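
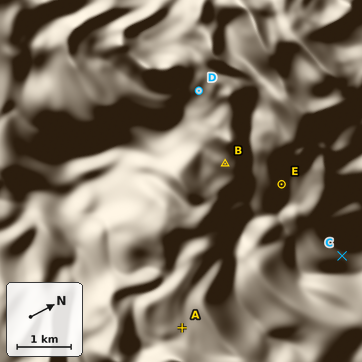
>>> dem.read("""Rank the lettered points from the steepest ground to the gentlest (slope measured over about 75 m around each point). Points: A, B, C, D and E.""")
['D', 'C', 'E', 'B', 'A']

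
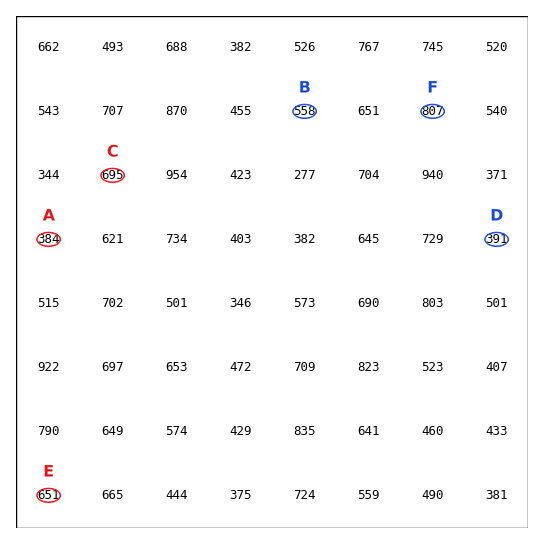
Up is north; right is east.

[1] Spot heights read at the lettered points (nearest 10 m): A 380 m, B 560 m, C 690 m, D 390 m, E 650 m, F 810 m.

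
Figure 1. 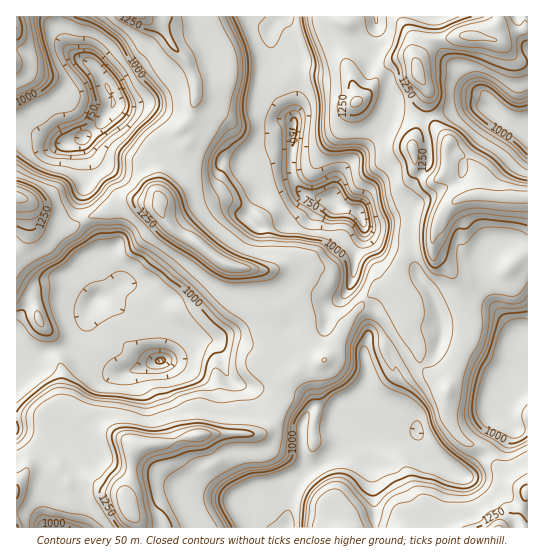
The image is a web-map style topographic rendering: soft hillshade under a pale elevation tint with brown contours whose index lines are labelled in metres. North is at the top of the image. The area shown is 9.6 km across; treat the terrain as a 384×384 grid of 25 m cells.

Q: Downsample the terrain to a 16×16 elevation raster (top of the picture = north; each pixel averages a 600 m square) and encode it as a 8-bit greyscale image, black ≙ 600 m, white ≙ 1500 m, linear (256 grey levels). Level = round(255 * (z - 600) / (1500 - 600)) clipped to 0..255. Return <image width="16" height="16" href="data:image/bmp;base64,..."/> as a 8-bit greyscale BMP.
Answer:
<image width="16" height="16" href="data:image/bmp;base64,Qk02BQAAAAAAADYEAAAoAAAAEAAAABAAAAABAAgAAAAAAAABAAATCwAAEwsAAAABAAAAAAAAAAAAAAEBAQACAgIAAwMDAAQEBAAFBQUABgYGAAcHBwAICAgACQkJAAoKCgALCwsADAwMAA0NDQAODg4ADw8PABAQEAAREREAEhISABMTEwAUFBQAFRUVABYWFgAXFxcAGBgYABkZGQAaGhoAGxsbABwcHAAdHR0AHh4eAB8fHwAgICAAISEhACIiIgAjIyMAJCQkACUlJQAmJiYAJycnACgoKAApKSkAKioqACsrKwAsLCwALS0tAC4uLgAvLy8AMDAwADExMQAyMjIAMzMzADQ0NAA1NTUANjY2ADc3NwA4ODgAOTk5ADo6OgA7OzsAPDw8AD09PQA+Pj4APz8/AEBAQABBQUEAQkJCAENDQwBEREQARUVFAEZGRgBHR0cASEhIAElJSQBKSkoAS0tLAExMTABNTU0ATk5OAE9PTwBQUFAAUVFRAFJSUgBTU1MAVFRUAFVVVQBWVlYAV1dXAFhYWABZWVkAWlpaAFtbWwBcXFwAXV1dAF5eXgBfX18AYGBgAGFhYQBiYmIAY2NjAGRkZABlZWUAZmZmAGdnZwBoaGgAaWlpAGpqagBra2sAbGxsAG1tbQBubm4Ab29vAHBwcABxcXEAcnJyAHNzcwB0dHQAdXV1AHZ2dgB3d3cAeHh4AHl5eQB6enoAe3t7AHx8fAB9fX0Afn5+AH9/fwCAgIAAgYGBAIKCggCDg4MAhISEAIWFhQCGhoYAh4eHAIiIiACJiYkAioqKAIuLiwCMjIwAjY2NAI6OjgCPj48AkJCQAJGRkQCSkpIAk5OTAJSUlACVlZUAlpaWAJeXlwCYmJgAmZmZAJqamgCbm5sAnJycAJ2dnQCenp4An5+fAKCgoAChoaEAoqKiAKOjowCkpKQApaWlAKampgCnp6cAqKioAKmpqQCqqqoAq6urAKysrACtra0Arq6uAK+vrwCwsLAAsbGxALKysgCzs7MAtLS0ALW1tQC2trYAt7e3ALi4uAC5ubkAurq6ALu7uwC8vLwAvb29AL6+vgC/v78AwMDAAMHBwQDCwsIAw8PDAMTExADFxcUAxsbGAMfHxwDIyMgAycnJAMrKygDLy8sAzMzMAM3NzQDOzs4Az8/PANDQ0ADR0dEA0tLSANPT0wDU1NQA1dXVANbW1gDX19cA2NjYANnZ2QDa2toA29vbANzc3ADd3d0A3t7eAN/f3wDg4OAA4eHhAOLi4gDj4+MA5OTkAOXl5QDm5uYA5+fnAOjo6ADp6ekA6urqAOvr6wDs7OwA7e3tAO7u7gDv7+8A8PDwAPHx8QDy8vIA8/PzAPT09AD19fUA9vb2APf39wD4+PgA+fn5APr6+gD7+/sA/Pz8AP39/QD+/v4A////AJySpd27oXVWWZiakJ+ep7enoa3WsKKHaFtydWl5a4SnnKCi0s3Cr6WAXlhYV3WRhI+fn6CeraejjWJXV16Za1tjfWNXXXWKmZ6PaGWHoW1WWlxWUUNZeZyfooR9mpuHWHJcU1VXYoWenpqWlJyYlmp8WVJVX4WnqKCZg52boaCcnXhZZJC8ya2fkWWGp7eipLyejZXMwZVxXkkzaKzOt7jCiHen0qSCXUQnOYGv1+DbaEVNiKGfcVdBWmievNPInFU7JVOVo5NePHakore7i2J1WCk2gKedXlF6uafEqW6FnFApaKCrn2RXg6mr27SvvJVXZ5+3pZVZV5ain8DG3M8="/>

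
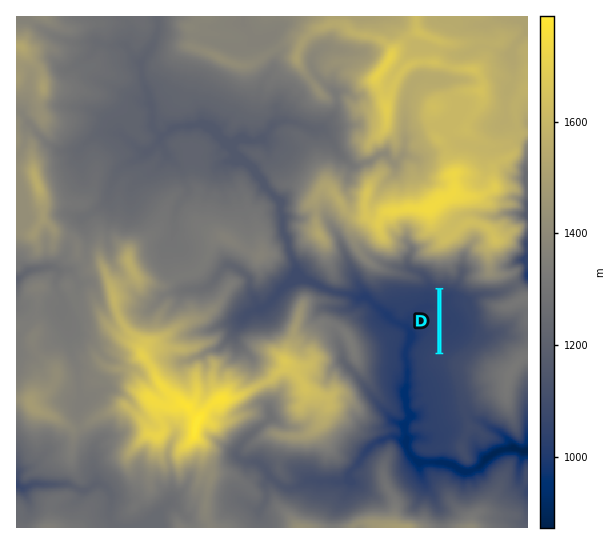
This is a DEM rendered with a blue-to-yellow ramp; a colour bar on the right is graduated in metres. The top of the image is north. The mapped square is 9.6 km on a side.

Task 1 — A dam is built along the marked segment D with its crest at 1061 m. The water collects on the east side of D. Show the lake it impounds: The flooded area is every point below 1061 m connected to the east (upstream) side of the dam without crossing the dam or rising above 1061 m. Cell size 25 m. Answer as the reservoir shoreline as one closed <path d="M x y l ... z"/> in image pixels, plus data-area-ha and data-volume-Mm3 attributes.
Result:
<path d="M442 289l-1 62 2 1 15-8 9-9 1-2 0-10-7-14-5-7 0-7-3-3-11-3z" data-area-ha="41" data-volume-Mm3="4.38"/>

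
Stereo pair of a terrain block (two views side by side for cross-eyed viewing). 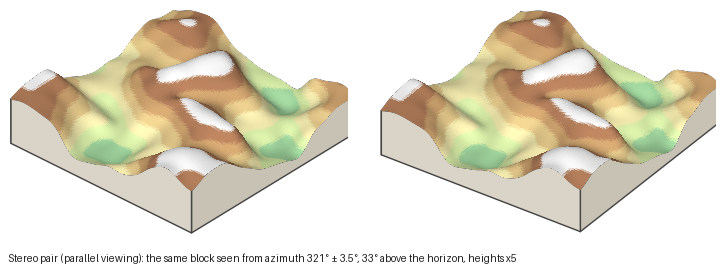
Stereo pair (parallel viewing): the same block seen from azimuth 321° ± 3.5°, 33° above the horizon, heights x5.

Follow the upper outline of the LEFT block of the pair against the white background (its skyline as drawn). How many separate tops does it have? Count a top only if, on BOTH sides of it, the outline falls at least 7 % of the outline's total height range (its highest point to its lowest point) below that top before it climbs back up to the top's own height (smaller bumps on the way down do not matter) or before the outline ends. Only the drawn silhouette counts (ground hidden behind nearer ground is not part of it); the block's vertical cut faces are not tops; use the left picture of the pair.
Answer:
3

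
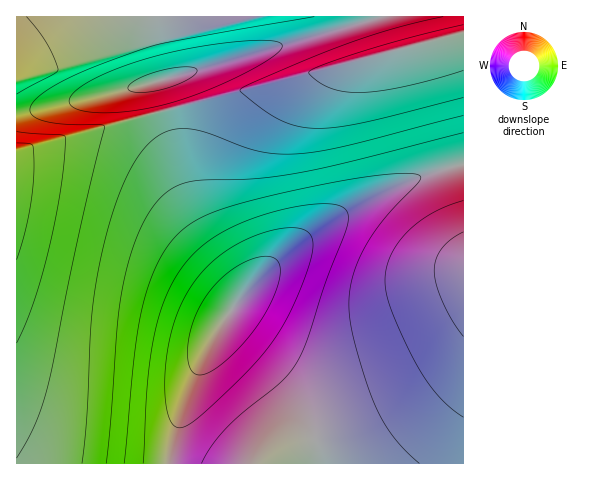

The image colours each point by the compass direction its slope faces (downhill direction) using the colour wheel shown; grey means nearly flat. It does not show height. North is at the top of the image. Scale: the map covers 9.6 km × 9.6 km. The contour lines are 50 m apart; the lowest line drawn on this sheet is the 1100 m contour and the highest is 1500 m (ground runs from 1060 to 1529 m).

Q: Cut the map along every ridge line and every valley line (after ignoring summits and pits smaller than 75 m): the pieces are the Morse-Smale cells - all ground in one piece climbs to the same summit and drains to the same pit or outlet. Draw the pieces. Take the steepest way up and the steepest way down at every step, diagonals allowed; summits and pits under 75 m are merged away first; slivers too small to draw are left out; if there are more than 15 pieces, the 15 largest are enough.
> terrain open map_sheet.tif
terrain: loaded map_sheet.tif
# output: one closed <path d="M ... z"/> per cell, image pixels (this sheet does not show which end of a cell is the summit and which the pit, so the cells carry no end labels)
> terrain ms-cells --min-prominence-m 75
<path d="M160 80l-68 18-76 15 0 350 306 1-10-34-15-30-23-26-42-38-7-10 2-11 15-21 0-9-7-14-30-42-12-22-11-36-12-59z"/><path d="M463 16l-87 0-6 5-209 60 9 31 12 59 9 30 14 28 34 48 3 8 0 12 39-41 54-38 57-30 72-24z"/><path d="M463 164l-23 6-48 18-66 36-54 40-28 30-19 26 0 6 7 10 42 38 23 26 15 30 11 34 141-1z"/><path d="M157 16l-140 0-1 96 25-3 125-30 2-3-8-31z"/><path d="M375 16l-217 0-1 11 10 48 4 3 199-57 4-2z"/>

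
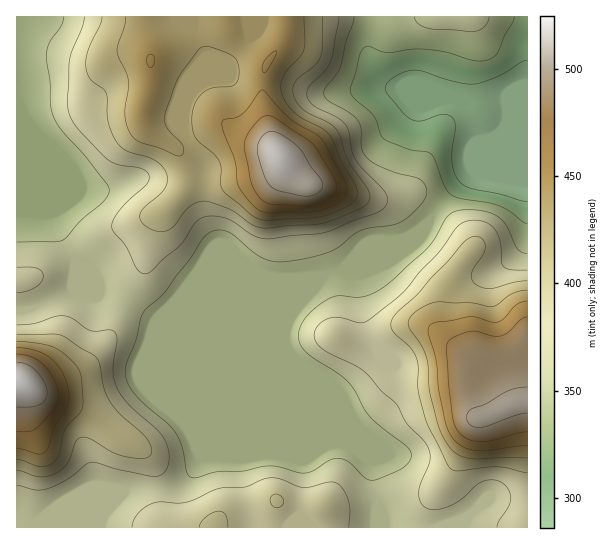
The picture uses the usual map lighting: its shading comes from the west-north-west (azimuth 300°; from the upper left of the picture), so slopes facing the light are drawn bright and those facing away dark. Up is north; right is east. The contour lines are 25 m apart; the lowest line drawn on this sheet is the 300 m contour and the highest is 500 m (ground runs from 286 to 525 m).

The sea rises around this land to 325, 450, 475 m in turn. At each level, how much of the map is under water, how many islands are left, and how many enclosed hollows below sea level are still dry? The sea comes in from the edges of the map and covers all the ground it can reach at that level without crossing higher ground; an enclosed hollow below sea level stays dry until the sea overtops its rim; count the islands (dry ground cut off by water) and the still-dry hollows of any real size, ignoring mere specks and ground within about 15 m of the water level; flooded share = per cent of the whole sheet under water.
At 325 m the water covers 8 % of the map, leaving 0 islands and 0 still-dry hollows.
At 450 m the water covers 90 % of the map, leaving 1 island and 0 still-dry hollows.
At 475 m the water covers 94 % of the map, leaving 1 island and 0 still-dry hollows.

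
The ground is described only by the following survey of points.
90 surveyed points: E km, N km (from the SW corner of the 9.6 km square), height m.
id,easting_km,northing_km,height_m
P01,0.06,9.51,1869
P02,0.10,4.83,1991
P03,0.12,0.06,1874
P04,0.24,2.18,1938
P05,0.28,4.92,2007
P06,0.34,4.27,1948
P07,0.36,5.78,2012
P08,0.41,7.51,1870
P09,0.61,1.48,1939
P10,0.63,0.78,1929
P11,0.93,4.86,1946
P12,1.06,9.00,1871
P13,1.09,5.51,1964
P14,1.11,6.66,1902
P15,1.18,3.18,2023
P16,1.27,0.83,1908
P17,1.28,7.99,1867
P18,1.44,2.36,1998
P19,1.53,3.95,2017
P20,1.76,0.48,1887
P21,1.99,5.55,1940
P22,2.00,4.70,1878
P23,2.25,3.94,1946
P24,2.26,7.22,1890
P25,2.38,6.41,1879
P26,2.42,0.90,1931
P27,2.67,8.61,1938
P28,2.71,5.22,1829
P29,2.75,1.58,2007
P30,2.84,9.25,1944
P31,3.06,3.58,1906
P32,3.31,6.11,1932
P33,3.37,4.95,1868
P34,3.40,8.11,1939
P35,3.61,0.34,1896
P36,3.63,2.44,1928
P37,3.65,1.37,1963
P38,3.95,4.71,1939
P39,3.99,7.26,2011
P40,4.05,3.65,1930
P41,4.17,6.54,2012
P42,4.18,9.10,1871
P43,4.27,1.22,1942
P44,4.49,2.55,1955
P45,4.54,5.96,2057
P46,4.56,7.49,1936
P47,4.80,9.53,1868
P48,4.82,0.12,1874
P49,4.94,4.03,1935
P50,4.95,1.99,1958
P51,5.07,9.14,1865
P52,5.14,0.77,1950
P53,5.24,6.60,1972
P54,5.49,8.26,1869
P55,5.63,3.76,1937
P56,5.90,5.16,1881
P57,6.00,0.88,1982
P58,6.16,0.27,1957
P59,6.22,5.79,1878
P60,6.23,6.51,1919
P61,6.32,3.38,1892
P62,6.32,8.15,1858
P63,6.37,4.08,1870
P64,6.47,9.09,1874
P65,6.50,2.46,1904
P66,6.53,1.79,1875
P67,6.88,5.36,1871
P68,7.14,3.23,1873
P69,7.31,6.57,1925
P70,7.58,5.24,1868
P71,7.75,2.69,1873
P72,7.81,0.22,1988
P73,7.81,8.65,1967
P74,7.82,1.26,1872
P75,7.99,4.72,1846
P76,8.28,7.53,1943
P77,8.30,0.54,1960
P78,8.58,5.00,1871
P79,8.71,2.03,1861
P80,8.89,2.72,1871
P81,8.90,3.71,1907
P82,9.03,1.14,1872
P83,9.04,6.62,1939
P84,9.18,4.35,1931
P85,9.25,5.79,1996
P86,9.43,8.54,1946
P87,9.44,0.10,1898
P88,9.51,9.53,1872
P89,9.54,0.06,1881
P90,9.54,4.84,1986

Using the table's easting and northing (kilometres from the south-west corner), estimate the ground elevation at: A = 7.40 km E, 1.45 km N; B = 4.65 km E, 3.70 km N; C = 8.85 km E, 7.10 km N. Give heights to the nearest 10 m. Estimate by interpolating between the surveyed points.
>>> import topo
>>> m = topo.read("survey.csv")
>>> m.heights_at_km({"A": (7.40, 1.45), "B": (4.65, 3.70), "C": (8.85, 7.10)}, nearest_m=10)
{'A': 1870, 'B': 1940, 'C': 1940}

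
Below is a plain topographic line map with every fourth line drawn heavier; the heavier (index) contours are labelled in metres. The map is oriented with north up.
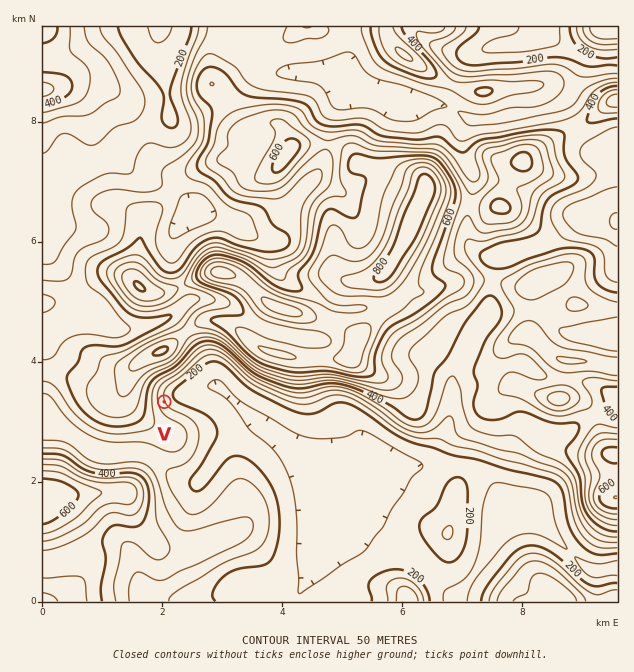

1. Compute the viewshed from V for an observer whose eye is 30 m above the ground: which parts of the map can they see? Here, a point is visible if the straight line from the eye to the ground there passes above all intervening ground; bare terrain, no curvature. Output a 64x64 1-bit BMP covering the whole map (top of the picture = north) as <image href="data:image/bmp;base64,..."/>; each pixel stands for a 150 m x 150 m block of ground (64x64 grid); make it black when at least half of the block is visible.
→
<image width="64" height="64" href="data:image/bmp;base64,Qk0+AgAAAAAAAD4AAAAoAAAAQAAAAEAAAAABAAEAAAAAAAACAAATCwAAEwsAAAIAAAAAAAAA////AAAAAAAAAAAAB4H/wAAAAAAHgH/AAAAAAA+AP4AAAAAAD/gPAAAAAAAf+AcAAAAAAB/4AwAAAAAAP/gADAAAAAB/+AAeAAAAAP/8AD4AAAAB//wAPgAAAAH//AA+AAAAA//8AH8AAAAH//wA/wAAAA///gf/AAABP//+P/4AAAH//////gAAA//////+AAAD////5/4AAAf//8AABgADH///wAAAAAf//A+AAAAAH//4D4AAAAAf//geAACAAB//+BwAAAAAH//4OAAAAAAf//jgAAAAAA//8EAAAAAAA/+AAAAAAAAA/wAAAAAAAAD8AAAAAAAAAHgAAAAAAAAAAAAAAAAAAAAAAAAAAAAAAAAAAAAAAAAAAAAAAAAAAAAAAAAAAAAAABAAAAAAAAAAAAAAAAAAAAAAAAAAAAAAAAAAAAAAAAAAAAAAAAAAAAAAAAAAAAAAAAAAAAAAAAAAAAAAAAAAAAAAAAAAAAAAAAAAAAAAAAAAAAAAAAAAAAAAAAAAAAAAAAAAAAAAAAAAAAAAAAAAAAAAAAAAAAAAAAAAAAAAAAAAAAAAAAAAAAAAAAAAAAAAAAAAAAAAAAAAAAAAAAAAAAAAAAAAAAAAAAAAAAAAAAAAAAAAAAAAAAAAAAAAAAAAAAAAAAAAAAAAAAAAAAAAAAAAAAAAAAAAAAAAAAAAAA=="/>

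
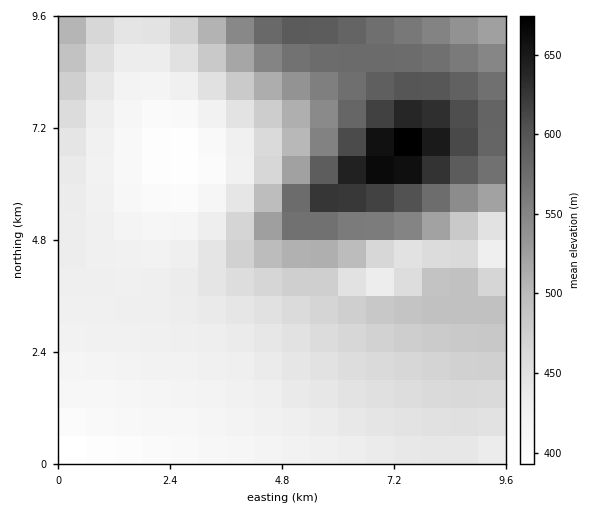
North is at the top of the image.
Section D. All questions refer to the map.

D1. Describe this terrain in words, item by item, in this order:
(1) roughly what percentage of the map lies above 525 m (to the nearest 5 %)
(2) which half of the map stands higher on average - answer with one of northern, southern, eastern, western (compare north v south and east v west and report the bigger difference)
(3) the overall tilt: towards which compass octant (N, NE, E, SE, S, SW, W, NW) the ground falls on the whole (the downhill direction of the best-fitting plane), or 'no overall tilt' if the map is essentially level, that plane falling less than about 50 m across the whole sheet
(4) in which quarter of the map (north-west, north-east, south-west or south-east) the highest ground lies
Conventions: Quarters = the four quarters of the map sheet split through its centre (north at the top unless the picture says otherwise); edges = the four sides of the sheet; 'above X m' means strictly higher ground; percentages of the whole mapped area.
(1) Roughly 25 % of the ground is higher than 525 m.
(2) Taken as a whole, the eastern half is higher than the western.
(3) On the whole the ground falls towards the south-west.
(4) The highest point lies in the north-east quarter of the map.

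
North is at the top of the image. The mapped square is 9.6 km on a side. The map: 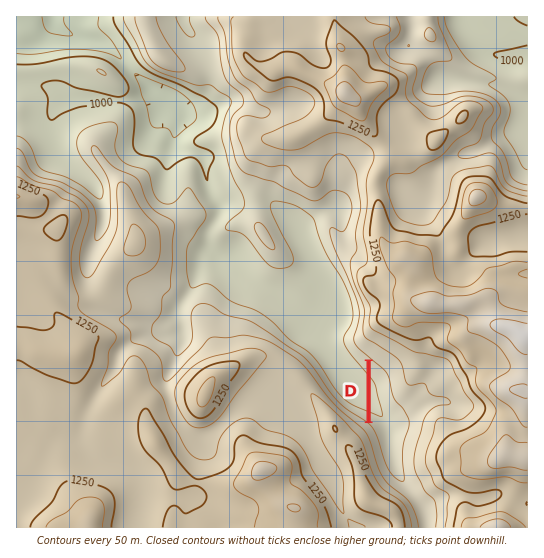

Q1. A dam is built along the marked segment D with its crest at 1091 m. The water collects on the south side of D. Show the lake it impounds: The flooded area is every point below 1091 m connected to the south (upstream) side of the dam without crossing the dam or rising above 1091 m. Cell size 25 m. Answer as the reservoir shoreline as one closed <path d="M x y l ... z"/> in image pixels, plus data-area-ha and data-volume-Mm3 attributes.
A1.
<path d="M373 363l-2 0 0 60 4 4 5 11 1 8 8 21 5 6 5 2 1-29 7-21-4-11-10-11-2-5-3-16-3-7-12-12z" data-area-ha="77" data-volume-Mm3="17.13"/>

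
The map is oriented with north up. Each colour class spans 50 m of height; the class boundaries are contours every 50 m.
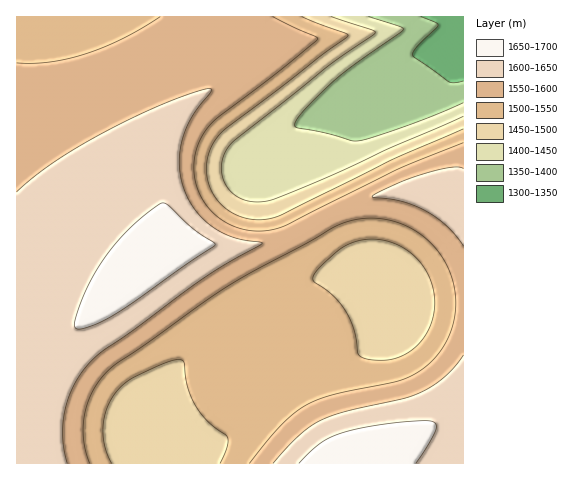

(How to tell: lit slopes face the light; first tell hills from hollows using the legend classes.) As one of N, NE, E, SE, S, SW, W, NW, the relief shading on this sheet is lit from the NW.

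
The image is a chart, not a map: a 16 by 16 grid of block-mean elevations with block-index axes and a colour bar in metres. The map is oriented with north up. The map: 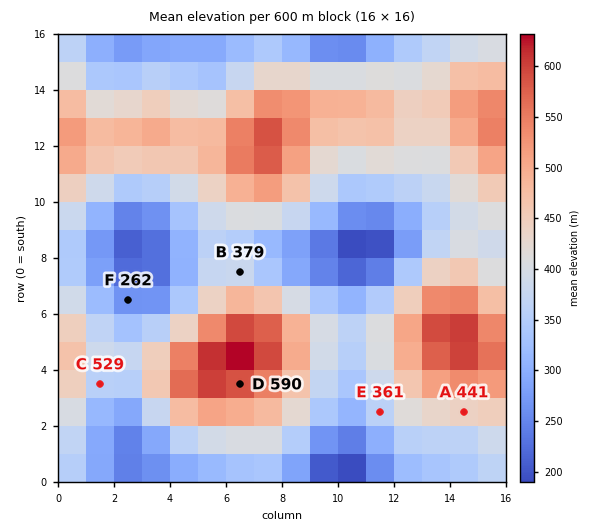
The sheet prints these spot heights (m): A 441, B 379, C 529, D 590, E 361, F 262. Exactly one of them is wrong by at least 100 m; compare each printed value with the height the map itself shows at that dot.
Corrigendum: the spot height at C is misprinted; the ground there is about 354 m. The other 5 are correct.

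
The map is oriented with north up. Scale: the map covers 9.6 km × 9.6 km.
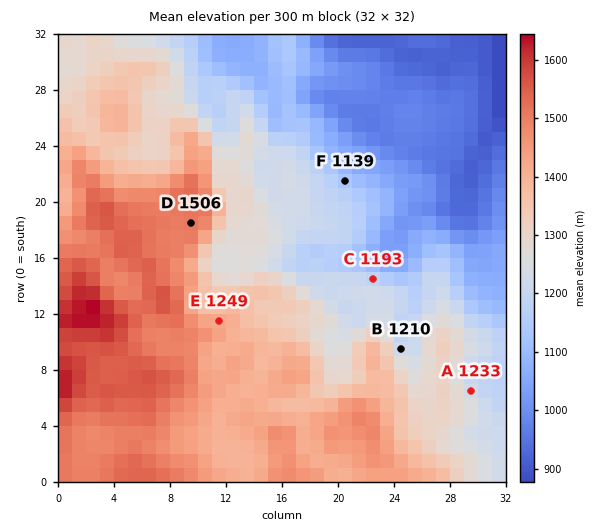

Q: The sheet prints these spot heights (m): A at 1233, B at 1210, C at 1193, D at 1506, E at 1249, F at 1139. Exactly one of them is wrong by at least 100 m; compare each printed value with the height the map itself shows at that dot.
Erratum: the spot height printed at E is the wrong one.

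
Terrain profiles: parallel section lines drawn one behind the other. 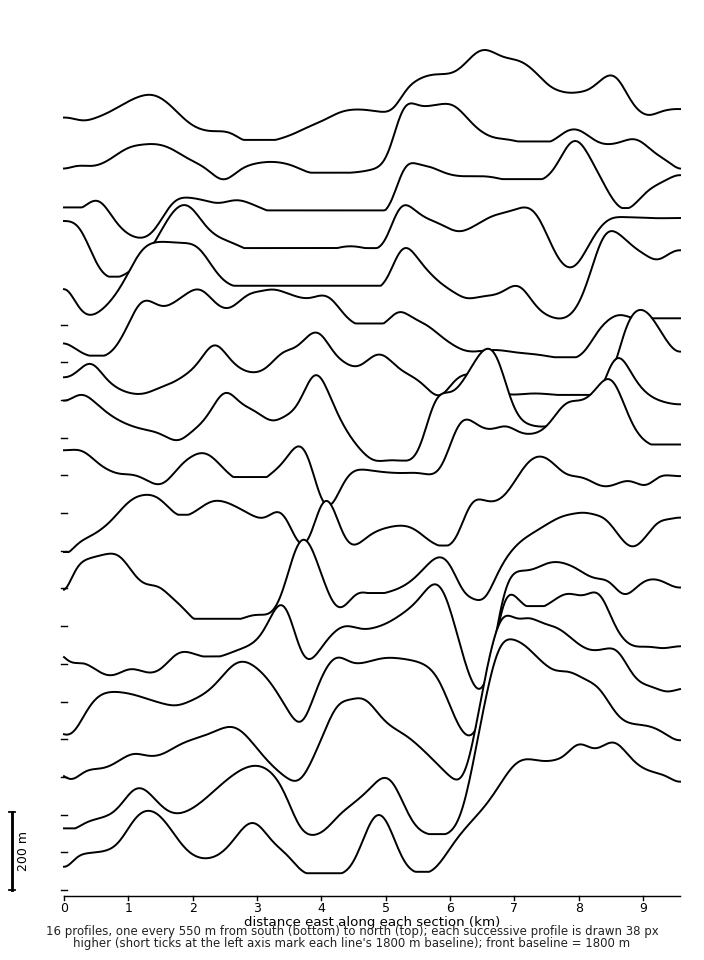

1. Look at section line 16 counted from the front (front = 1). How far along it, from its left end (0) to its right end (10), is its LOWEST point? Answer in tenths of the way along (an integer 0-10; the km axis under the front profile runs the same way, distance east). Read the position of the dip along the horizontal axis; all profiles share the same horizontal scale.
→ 3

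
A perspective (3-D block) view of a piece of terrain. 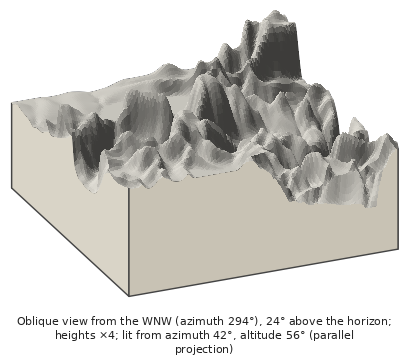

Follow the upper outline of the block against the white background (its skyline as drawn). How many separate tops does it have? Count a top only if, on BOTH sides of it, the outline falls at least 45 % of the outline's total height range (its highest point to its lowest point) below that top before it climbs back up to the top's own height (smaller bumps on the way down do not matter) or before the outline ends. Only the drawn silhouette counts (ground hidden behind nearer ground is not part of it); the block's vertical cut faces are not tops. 1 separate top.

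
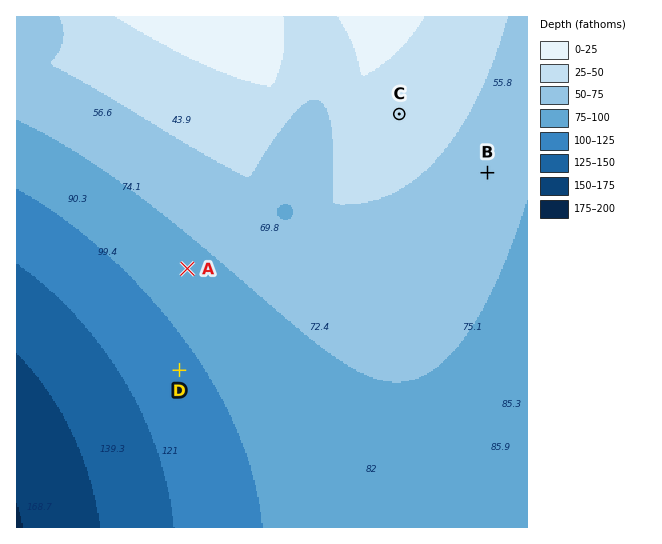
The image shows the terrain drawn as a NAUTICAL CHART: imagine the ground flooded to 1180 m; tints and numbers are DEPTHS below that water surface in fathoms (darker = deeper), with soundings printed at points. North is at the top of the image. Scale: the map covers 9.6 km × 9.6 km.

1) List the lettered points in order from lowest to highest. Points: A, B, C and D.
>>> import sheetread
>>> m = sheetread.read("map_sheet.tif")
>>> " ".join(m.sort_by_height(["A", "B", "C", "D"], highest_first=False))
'D A B C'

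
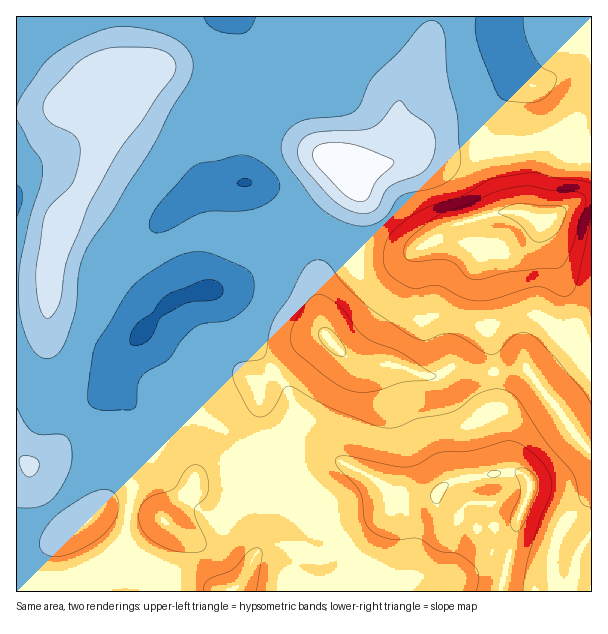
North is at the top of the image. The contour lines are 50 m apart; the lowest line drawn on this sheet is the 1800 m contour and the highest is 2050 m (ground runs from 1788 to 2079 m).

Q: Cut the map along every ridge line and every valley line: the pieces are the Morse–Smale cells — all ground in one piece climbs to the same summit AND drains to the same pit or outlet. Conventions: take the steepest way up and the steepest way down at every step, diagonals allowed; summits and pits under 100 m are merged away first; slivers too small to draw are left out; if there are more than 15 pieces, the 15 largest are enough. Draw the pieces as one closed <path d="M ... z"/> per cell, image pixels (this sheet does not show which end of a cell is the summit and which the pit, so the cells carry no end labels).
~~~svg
<path d="M236 16l-220 1 1 560 25 5 24 0 50-18 28 14 27 10 60 2 11-9 20-36 2-20-5-24-6-12-7-27-16-25-12-11-23-11-13 1-15 14-5 0-18-10-11-12-19-27 12-30 32-39 12-10 26-9-4-1-6-10-6-27-14-28 0-9 23-20 23-10-4-8-4-22 2-32 14-25 21-26 6-16-1-23z"/><path d="M515 211l-24 3-36 10-21 17-21 11-12 2-42-4-26-14-24-7-25 3-8 3-6 7-14 24-16 14-18 9-25 3-27 10-12 10-16 23 21 28 18 42 1 11 13-1 15 6 11 6 27 25 7 5 11 3 18 0 22-6 20 0 52 27 8 8 6 15 6-5 12-3 25 0 9-10 20-8 37-6 21 2 7 6 1 8-13 34-17 69 67 1 7-16 4-24 9-10 5-2 0-177-9-15-9-22-12-51-18-39-2-14-15-8z"/><path d="M591 16l-354 0 10 26 0 17-6 16-21 26-14 25-2 32 4 22 4 8-23 10-23 20 0 9 14 28 8 33 4 4 9 0 21-3 14-6 20-17 14-24 6-7 14-5 27 0 16 6 26 14 42 4 12-2 21-11 21-17 36-10 24-3 12 3 15 8 2 14 18 39 12 51 17 36z"/><path d="M231 436l-1 2 11 15 7 17 4 15 7 16 5 24-2 20-9 13-7 18-12 13-24 1-39-2-27-10-30-14-31 13-17 5-24 0-25-5-1 14 484 0 17-69 13-34-1-8-7-6-21-2-37 6-20 8-9 10-25 0-12 3-6 5-6-15-8-8-45-24-7-3-20 0-22 6-18 0-18-8z"/><path d="M141 334l-15 17-12 30 19 27 11 12 18 10 5 0 15-14 0-6-19-47z"/><path d="M591 541l-4 1-9 10-9 40 23-1z"/>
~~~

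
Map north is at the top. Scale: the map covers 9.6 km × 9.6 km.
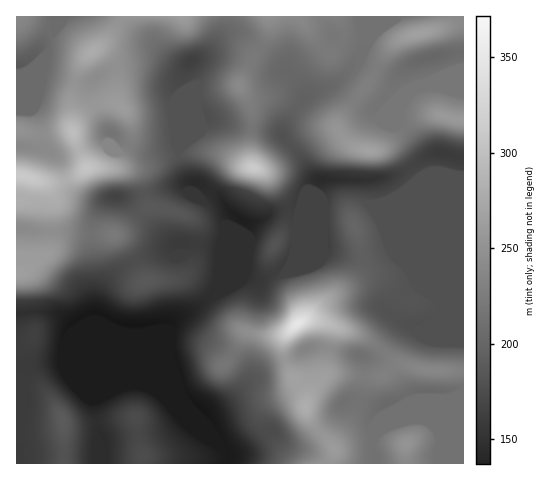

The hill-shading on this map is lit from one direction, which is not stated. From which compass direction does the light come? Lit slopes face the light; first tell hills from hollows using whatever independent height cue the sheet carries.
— N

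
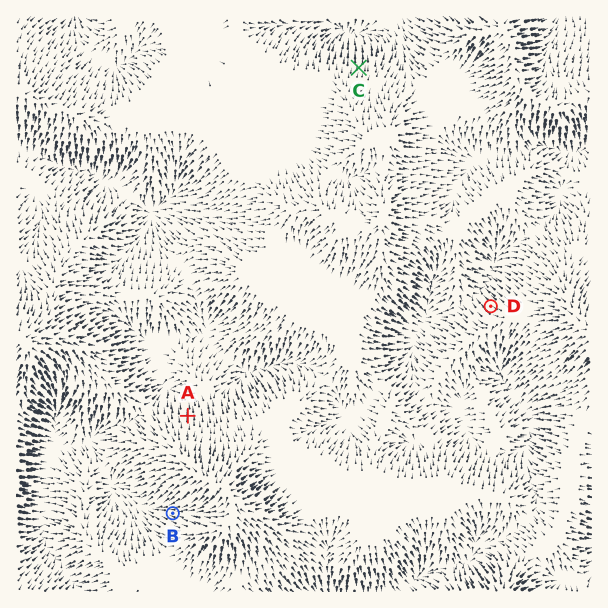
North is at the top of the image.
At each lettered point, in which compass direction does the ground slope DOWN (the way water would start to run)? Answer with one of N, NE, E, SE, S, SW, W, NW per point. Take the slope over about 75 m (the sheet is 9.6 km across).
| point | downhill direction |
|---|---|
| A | N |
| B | W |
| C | N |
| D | NW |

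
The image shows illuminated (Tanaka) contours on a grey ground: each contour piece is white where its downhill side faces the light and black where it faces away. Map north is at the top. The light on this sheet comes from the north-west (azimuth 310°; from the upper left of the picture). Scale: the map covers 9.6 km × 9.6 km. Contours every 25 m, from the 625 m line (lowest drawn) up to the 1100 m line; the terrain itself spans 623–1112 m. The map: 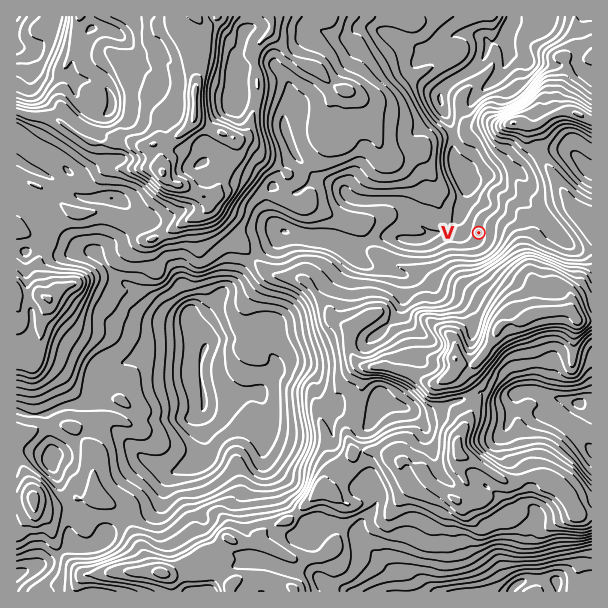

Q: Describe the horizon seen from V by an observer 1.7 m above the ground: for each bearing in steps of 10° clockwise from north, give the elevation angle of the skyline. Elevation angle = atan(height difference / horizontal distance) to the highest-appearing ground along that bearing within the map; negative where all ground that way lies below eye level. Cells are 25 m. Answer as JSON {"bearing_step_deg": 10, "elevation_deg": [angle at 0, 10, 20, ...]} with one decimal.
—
{"bearing_step_deg": 10, "elevation_deg": [0.4, 3.8, 5.3, 4.5, 4.2, 4.3, 5.3, 6.4, 7.4, 8.5, 10.0, 11.7, 14.6, 15.7, 15.7, 14.9, 14.1, 13.0, 11.8, 10.7, 9.7, 8.0, 5.9, 4.4, 3.0, 2.2, 1.8, 1.8, 3.3, 3.3, 3.0, 2.6, 2.3, 1.4, 0.1, -0.5]}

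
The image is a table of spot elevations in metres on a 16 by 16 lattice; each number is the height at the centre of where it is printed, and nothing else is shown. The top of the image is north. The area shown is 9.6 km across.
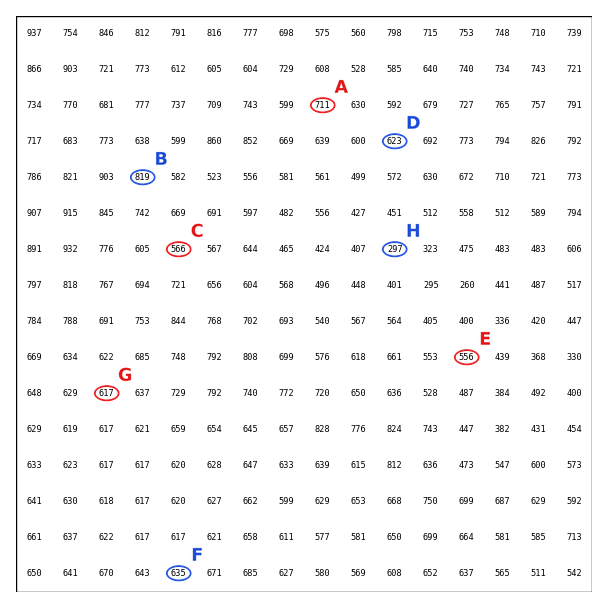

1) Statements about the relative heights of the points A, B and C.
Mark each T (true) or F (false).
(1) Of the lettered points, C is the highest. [F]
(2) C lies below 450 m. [F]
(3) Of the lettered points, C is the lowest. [T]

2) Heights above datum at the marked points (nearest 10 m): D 620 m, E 560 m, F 630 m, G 620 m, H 300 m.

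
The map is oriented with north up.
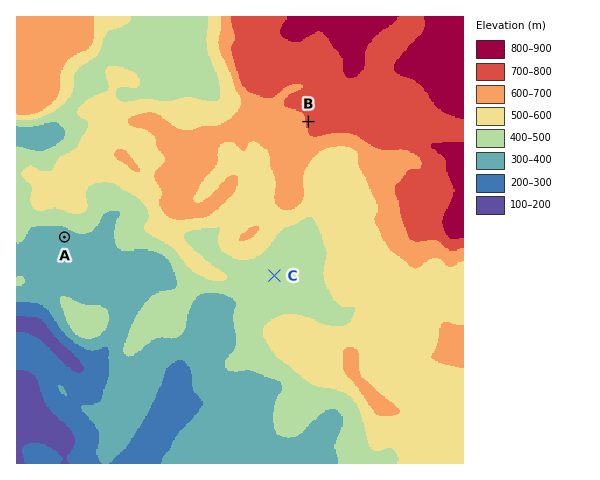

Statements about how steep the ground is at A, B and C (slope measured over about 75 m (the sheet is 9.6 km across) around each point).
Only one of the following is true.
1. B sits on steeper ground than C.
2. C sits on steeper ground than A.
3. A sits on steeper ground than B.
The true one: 1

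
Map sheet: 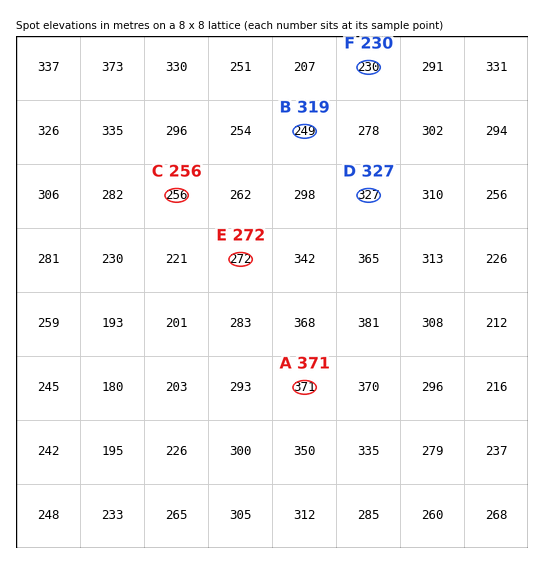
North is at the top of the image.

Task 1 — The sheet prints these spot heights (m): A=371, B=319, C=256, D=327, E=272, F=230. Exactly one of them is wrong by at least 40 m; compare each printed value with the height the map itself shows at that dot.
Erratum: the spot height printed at B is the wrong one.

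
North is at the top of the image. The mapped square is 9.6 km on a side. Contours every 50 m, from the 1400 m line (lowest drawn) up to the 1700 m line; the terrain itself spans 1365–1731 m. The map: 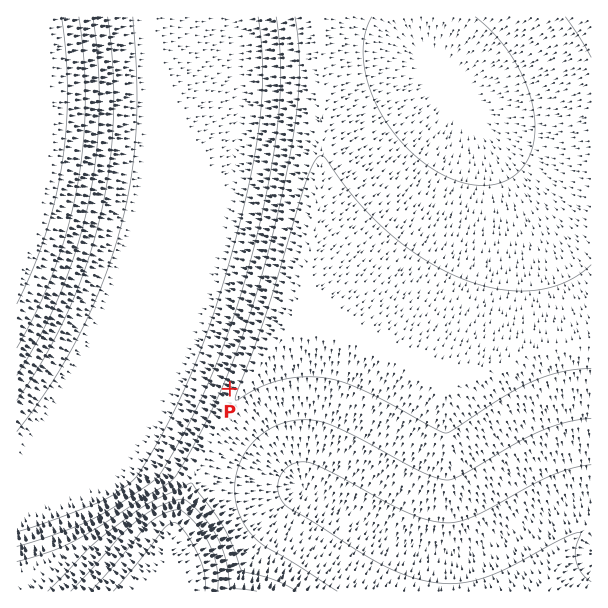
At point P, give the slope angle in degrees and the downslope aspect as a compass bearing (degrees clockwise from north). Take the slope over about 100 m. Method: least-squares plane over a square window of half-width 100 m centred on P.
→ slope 11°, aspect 293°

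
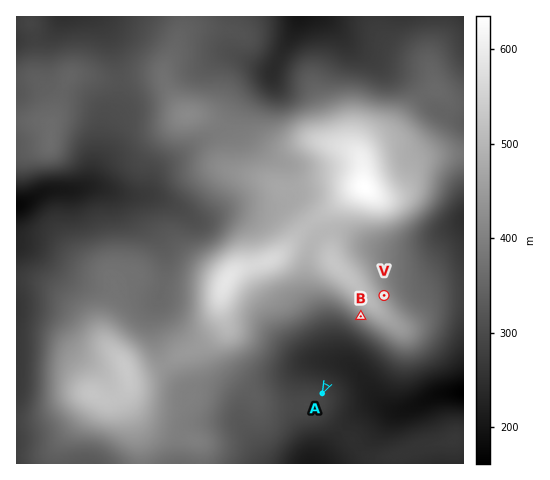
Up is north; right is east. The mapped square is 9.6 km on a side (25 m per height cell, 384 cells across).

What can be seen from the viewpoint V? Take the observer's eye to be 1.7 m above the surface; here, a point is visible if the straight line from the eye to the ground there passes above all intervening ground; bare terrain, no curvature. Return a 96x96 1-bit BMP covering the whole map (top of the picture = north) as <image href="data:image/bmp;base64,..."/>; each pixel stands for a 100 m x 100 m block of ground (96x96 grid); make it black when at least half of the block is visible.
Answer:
<image width="96" height="96" href="data:image/bmp;base64,Qk2+BAAAAAAAAD4AAAAoAAAAYAAAAGAAAAABAAEAAAAAAIAEAAATCwAAEwsAAAIAAAAAAAAA////AAAAAAAAAAAAAAAAAAAAAAAAAAAAAAAAAAAAAAAAAAAAAAAAAAAAAAAAAAAAAAAAAAAAAAAAAAAAAAAAAAAAAAAAAAAAAAAAAAAAAAAAAAAAAAAAAAAAAAAAAAAAAAAAAAAAAAAAAAAAAAAAAAAAAAAAAAAAAAAAAAAAAAAAAAAAAAAAAAAAAAAAAAAAAAAAAAAAAAAAAAAAAAAAAAAAAAAAAAAAAAAAAAAAAAAAAAAAAAAAAAAAAAAAAAAAAAAAAAAAAAAAAAAAAAAAAAAAAAAAAAAAAAAAAAAAAAAAAAAAAAAAAAAAAAAAAAAAAAAAAAAAAAAAAAAAAAAAAAAAAAAAAAAAAAAAAAAAAAAAAAAAAAAAAAAAAAAAAAAAAAAAAAAAAAAAAAAAAAAAAAAAAAAAAAAAAAAAAAAAAAAAAAAAAAAAAAAAAAAAAAAAAAAAAAAAAAAAAAAAAAAAAAAAAAAAAAAAAAAAAAAAAAAAAAAAAAAAAAAAPAAAAAAAAAAAAAAAf4AAAAAAAAAAAAAAf8AAAAAAAAAAAAAA/8AAAAAAAAAAAAAB/+AAAAAAAAAAAAAD/+AAAAAAAAAAAAAH/+AAAAAAAAAAAAAP/+AAAAAAAAAAAAAP/+AAAAAAAAAAAAAf/+AAAAAAAAAAAAAf//AAAAAAAAAAAAAf//EAAAAAAAAAAAAP//EAAAAAAAAAAAAP//EAAAAAAAAAAAAf//8AAAAAAAAAAAA//P8AAAAAAAAAAAB//P8AAAAAAAAAAAH//n8AAAAAAAAAAAP//38AAAAAAAAAAAP///8AAAAAAAAAAAf///8AAAAAAAAAAA////8AAAAAAAAAAB////8AAAAAAAAAAB////8AAAAAAAAAAA////8AAAAAAAAAAAf///8AAAAAAAAAAAP+D/8AAAAAAAAAAAHwA/8AAAAAAAAAAAAAAB8AAAAAAAAAAAAAAA8AAAAAAAAAAAAAAA8AAAAAAAAAAAAAAA8AAAAAAAAAAAAAAA8AAAAAAAAAAAAAAA8AAAAAAAAAAAAAAA8AAAAAAAAAAAAAAAcAAAAAAAAAAAAAAAAAAAAAAAAAAAAAAAAAAAAAAAAAAAAAAAAAAAAAAAAAAAAAAAAAAAAAAAAAAAAAAAAAAAAAAAAAAAAAAAAAAAAAAAAAAAAAAAAAAAAAAAAAAAAAAAAAAAAAAAAAAAAAAAAAAAAAAAAAAAAAAAAAAAAAAAAAAAAAAAAAAAAAAAAAAAAAAAAAAAAAAAAAAAAAAAAAAAAAAAAAAAAAAAAAAAAAAAAAAAAAAAAAAAAAAAAAAAAAAAAAAAAAAAAAAAAAAAAAAAAAAAAAAAAAAAAAAAAAAAAAAAAAAAAAAAAAAAAAAAAAAAAAAAAAAAAAAAAAAAAAAAAAAAAAAAAAAAAAAAAAAAAAAAAAAAAAAAAAAAAAAAAAAAAAAAAAAAAAAAAAAAAAAAAAAAAAAAAAAAAAAAAAAAAAAAAAAAAAAAAAAAAAAAAAAAAAAAAAAAAAAAAAAAAAAAAAAAAAAAAAAAA="/>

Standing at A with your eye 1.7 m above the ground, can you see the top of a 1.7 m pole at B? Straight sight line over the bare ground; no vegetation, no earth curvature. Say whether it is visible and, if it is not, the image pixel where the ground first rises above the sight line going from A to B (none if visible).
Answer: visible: true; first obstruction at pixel None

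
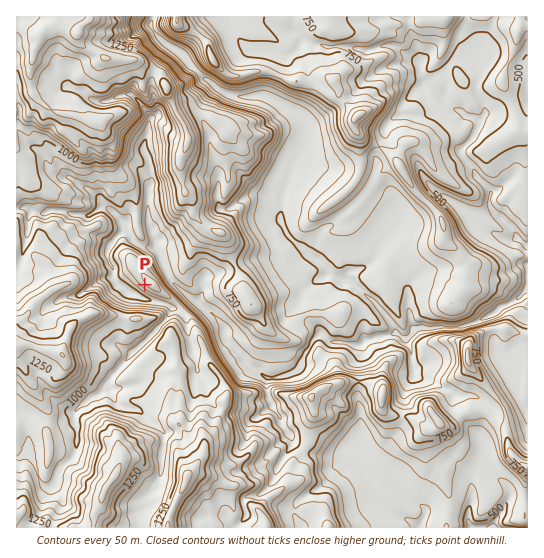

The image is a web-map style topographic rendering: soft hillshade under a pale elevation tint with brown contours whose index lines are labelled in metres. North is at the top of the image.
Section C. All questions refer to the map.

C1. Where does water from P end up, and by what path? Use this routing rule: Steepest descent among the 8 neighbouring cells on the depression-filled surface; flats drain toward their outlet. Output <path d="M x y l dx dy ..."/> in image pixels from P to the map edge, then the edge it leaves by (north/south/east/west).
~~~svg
<path d="M145 285l-10 9-2 0-10-7-4-1 0-1-1 0-4-4-1-3 0-11-3-2-3-7 0-7 2-1 0-3 5-5 1-4 6-5 5 0 11 10 8 4 9 0 8 8 0 3 1 1 3 11 4 9 13 14 16 10 6 6 5 2 13 14 3 6 0 8 17 18 2 4 5 5 4 3 3 0 8 8 2 1 14 0 1-1 4 0 3-2 8-8 8-14 5-6 3-6 6-7 3 0 9 8 12 0 2 1 5 0 1 2 7 1 8-4 3-3 2 0 2-1 8 0 4-3 5 0 1-1 8 0 4 3 8 0 8-7 11 0 1-1 8 0 2-2 20 0 9-4 4 0 19-9 8-8 4 0 12-7 10-12"/>
exit: east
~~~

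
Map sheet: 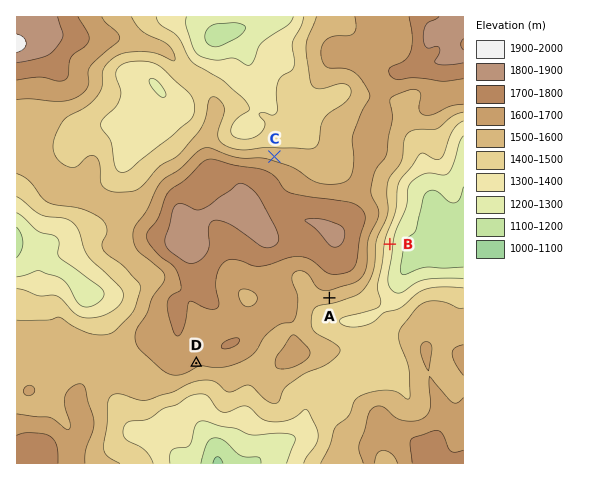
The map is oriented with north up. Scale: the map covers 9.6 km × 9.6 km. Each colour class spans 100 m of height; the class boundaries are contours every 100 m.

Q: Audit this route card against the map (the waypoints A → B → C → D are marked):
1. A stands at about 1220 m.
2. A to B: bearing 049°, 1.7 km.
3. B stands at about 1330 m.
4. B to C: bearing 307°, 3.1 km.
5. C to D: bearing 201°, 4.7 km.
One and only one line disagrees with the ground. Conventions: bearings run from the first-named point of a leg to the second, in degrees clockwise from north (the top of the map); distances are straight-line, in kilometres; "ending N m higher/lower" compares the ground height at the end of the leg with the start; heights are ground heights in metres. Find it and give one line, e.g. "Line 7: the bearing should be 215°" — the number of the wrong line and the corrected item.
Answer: Line 1: the height should be about 1550 m.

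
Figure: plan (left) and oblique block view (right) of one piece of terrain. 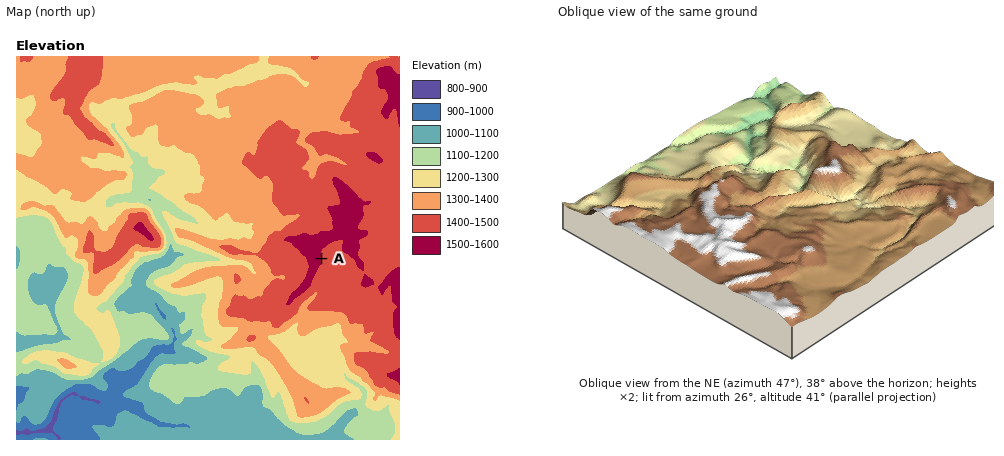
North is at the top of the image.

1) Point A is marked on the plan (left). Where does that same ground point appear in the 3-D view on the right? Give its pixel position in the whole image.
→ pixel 714 224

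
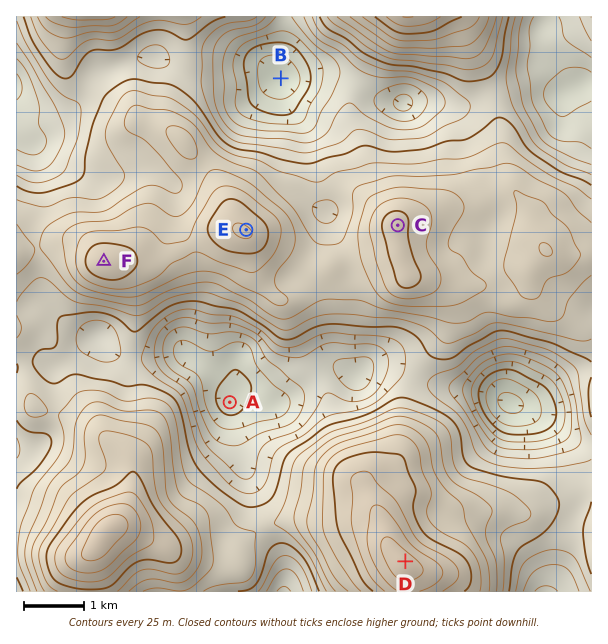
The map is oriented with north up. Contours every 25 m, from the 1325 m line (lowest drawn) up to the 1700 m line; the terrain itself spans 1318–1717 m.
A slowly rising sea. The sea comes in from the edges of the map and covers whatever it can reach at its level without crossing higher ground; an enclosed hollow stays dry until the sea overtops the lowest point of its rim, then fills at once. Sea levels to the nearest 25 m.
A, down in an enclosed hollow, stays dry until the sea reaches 1475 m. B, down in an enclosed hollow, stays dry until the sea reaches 1425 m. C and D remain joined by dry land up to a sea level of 1500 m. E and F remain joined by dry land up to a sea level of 1600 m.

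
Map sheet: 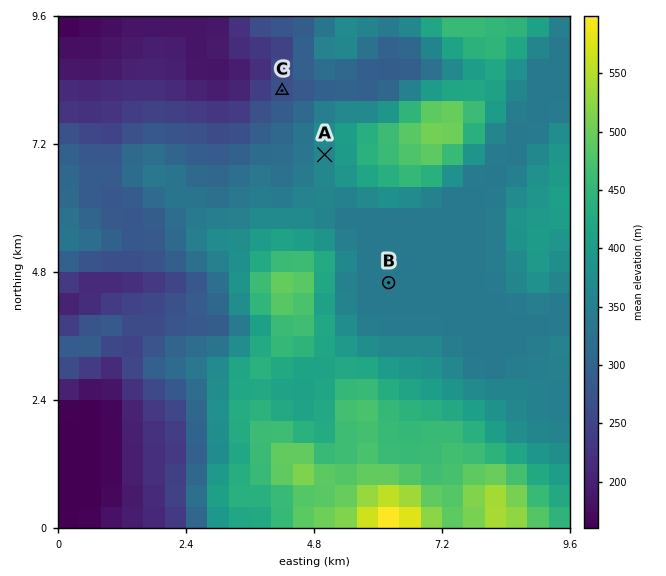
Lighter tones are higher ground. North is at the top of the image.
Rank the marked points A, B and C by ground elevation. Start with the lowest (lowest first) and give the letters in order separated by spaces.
C B A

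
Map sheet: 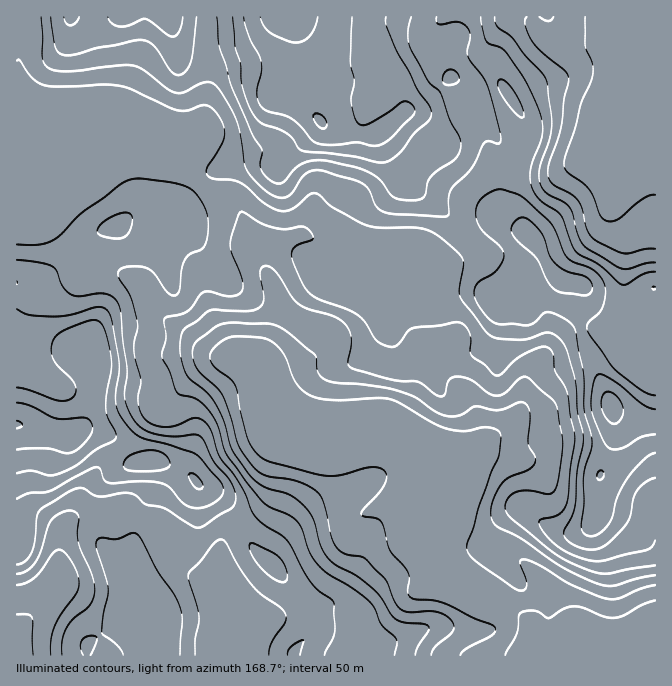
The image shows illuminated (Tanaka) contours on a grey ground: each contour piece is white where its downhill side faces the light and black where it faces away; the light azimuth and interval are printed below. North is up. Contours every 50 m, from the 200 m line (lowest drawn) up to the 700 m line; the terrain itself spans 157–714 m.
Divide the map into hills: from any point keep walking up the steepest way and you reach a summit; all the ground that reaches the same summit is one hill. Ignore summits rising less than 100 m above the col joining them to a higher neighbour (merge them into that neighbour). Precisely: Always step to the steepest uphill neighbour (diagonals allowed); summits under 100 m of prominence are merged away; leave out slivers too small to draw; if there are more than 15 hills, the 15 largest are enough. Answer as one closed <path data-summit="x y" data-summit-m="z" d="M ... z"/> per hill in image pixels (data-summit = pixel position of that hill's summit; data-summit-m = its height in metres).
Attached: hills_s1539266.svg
<path data-summit="278 17" data-summit-m="714" d="M655 16l-638 0-1 154 104 1 14-5 33 3 23 5 20 19 22 8 11 14 6 30 19 28 13 32-2 20-21 37 0 5 5 10 3 23 14 11 12 15 10 5 30 12 29 0-19 8-4 4 10 42 5 10 5 6 9 0 37-20 8 0 16 15 12 30 6-10 0-16 3-10 15-35 15-20 2-14-10-31-18-20-9-15 0-19 7-6 3-9-11-56-24-17 8-1 10 5 7 0 20-12 5-12-5-37 5-10 18-14 7-8 61 2 30-14 19-1 9-5-4 7 2 47 12 23 3 12 0 18-2 2 2 80 9 9 17-2 4-2z"/><path data-summit="17 425" data-summit-m="702" d="M142 166l-17 2-5 3-104 1 0 483 329 1 4-14 13-16 28-12 24-21 30-15 31 11-21-18-10-11-5-12 2-10-8-20-5-10-16-15-8 0-37 20-9 0-5-6-7-15-8-37 4-4 18-7 0-1-28 0-30-12-10-5-6-9-20-17-3-23-5-10 0-5 21-37 2-20-13-32-19-28-3-20-7-17-7-7-22-8-20-19z"/><path data-summit="610 405" data-summit-m="615" d="M610 154l-6 4-19 1-30 14-61-2-7 8-18 14-5 10 0 10 5 19 0 8-5 12-20 12-7 0-10-5-8 1 24 17 11 56-3 9-7 6 0 19 9 15 18 20 10 31-2 14-15 20-15 35-3 10 0 16-7 14 0 6 10 19 15 12 20 15 21 10 20 14 4 6 1 10 2-1 43 1 7 4 20 18 53 0 1-308-21 3-9-9 0-40-2-2 2-58-3-12-12-23z"/>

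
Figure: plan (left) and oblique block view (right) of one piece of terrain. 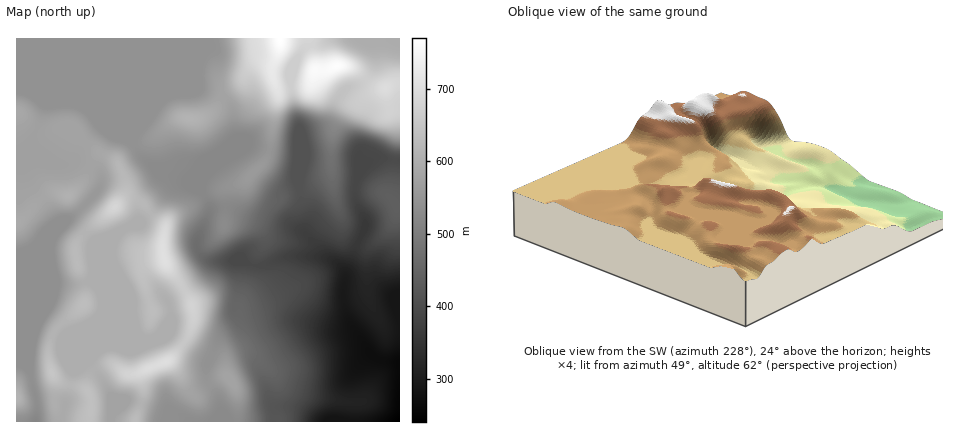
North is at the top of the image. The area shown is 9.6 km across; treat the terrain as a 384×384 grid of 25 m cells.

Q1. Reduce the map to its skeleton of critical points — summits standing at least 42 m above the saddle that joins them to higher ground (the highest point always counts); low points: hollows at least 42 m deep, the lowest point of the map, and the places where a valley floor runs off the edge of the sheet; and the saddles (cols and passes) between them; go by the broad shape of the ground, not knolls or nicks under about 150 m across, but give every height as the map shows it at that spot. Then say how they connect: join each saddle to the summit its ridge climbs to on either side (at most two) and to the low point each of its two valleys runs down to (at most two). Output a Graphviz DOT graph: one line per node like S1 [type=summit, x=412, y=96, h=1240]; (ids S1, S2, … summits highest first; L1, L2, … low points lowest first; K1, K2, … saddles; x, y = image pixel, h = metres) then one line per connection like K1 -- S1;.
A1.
graph terrain {
  S1 [type=summit, x=280, y=40, h=770];
  S2 [type=summit, x=336, y=66, h=764];
  S3 [type=summit, x=164, y=260, h=705];
  S4 [type=summit, x=166, y=362, h=702];
  S5 [type=summit, x=114, y=206, h=684];
  S6 [type=summit, x=16, y=398, h=615];
  L1 [type=low, x=398, y=422, h=240];
  L2 [type=low, x=36, y=422, h=517];
  L3 [type=low, x=398, y=42, h=597];
  K1 [type=saddle, x=310, y=46, h=679];
  K2 [type=saddle, x=366, y=80, h=665];
  K3 [type=saddle, x=184, y=344, h=653];
  K4 [type=saddle, x=150, y=212, h=616];
  K5 [type=saddle, x=86, y=282, h=601];
  K6 [type=saddle, x=90, y=166, h=579];
  K7 [type=saddle, x=134, y=148, h=542];
  K8 [type=saddle, x=32, y=376, h=539];
  K1 -- S1;
  K1 -- S2;
  K1 -- L1;
  K1 -- L3;
  K2 -- S1;
  K2 -- S2;
  K2 -- L1;
  K2 -- L3;
  K3 -- S3;
  K3 -- S4;
  K3 -- L1;
  K4 -- S3;
  K4 -- S5;
  K4 -- L1;
  K5 -- S3;
  K5 -- L1;
  K5 -- L2;
  K6 -- S3;
  K6 -- S5;
  K6 -- L1;
  K6 -- L2;
  K7 -- S1;
  K7 -- S5;
  K7 -- L1;
  K8 -- S3;
  K8 -- S6;
  K8 -- L2;
}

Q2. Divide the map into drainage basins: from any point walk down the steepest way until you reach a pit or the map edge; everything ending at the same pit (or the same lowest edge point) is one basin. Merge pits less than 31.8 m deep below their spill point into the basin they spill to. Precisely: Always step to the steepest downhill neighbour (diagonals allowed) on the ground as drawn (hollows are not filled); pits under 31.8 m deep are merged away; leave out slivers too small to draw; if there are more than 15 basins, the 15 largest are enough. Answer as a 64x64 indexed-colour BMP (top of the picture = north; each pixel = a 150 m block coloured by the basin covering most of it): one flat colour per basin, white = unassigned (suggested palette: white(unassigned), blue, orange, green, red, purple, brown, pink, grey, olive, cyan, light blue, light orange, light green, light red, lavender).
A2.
<image width="64" height="64" href="data:image/bmp;base64,Qk12CAAAAAAAAHYAAAAoAAAAQAAAAEAAAAABAAQAAAAAAAAIAAATCwAAEwsAABAAAAAAAAAA////ALR3HwAOf/8ALKAsACgn1gC9Z5QAS1aMAMJ34wB/f38AIr28AM++FwDox64AeLv/AIrfmACWmP8A1bDFACIiIiIiIhERERERERERERERERERERERERERERERERERIiIiIiEREREREREREREREREREREREREREREREREREREiIiIhERERERERERERERERERERERERERERERERERERESIiIhERERERERERERERERERERERERERERERERERERERIiIiEREREREREREREREREREREREREREREREREREREREiIiIhERERERERERERERERERERERERERERERERERERESIiIiERERERERERERERERERERERERERERERERERERERIiIiEREREREREREREREREREREREREREREREREREREREiIiIRERERERERERERERERERERERERERERERERERERESIiIhERERERERERERERERERERERERERERERERERERERIiIhEREREREREREREREREREREREREREREREREREREREiIiERERERERERERERERERERERERERERERERERERERESIiIhERERERERERERERERERERERERERERERERERERERIiIiEREREREREREREREREREREREREREREREREREREREiIiIRERERERERERERERERERERERERERERERERERERESIiIiERERERERERERERERERERERERERERERERERERERIiIiIhEREREREREREREREREREREREREREREREREREREiIiIiIRERERERERERERERERERERERERERERERERERESIiIiIiERERERERERERERERERERERERERERERERERERIiIiIiIhEREREREREREREREREREREREREREREREREREiIiIiIiERERERERERERERERERERERERERERERERERESIiIiIiIhERERERERERERERERERERERERERERERERERIiIiIiIhEREREREREREREREREREREREREREREREREREiIiIiIiERERERERERERERERERERERERERERERERERESIiIiIiIRERERERERERERERERERERERERERERERERERIiIiIiIREREREREREREREREREREREREREREREREREREiIiIiIhERERERERERERERERERERERERERERERERERESIiIiIiERERERERERERERERERERERERERERERERERERIiIiIiIREREREREREREREREREREREREREREREREREREiIiIiIhERERERERERERERERERERERERERERERERERESIiIiIiIRERERERERERERERERERERERERERERERERERIiIiIiIhEREREREREREREREREREREREREREREREREREiIiIiIiIRERERERERERERERERERERERERERERERERESIiIiIiIiIRERERERERERERERERERERERERERERERERESIiIiIiIiEREREREREREREREREREREREREREREREREREiIiIiIiIhERERERERERERERERERERERERERERERERESIiIiIiIiIRERERERERERERERERERERERERERERERERESIiIiIiIiERERERERERERERERERERERERERERERERERERESIiIiIREREREREREREREREREREREREREREREREREREREiIiIhERERERERERERERERERERERERERERERERERERESIiIiEREREREREREREREREREREREREREREREREREREREiIiIRERERERERERERERERERERERERERERERERERERESIiIREREREREREREREREREREREREREREREREREREREREiIhERERERERERERERERERERERERERERERERERERERERIRERERERERERERERERERERERERERERERERERERERERERERERERERERERERERERERERERERERERERERERERERERERERERERERERERERERERERERERERERERERERERERERERERERERERERERERERERERERERERERERERERERERERERERERERERERERERERERERERERERERERERERERERERERERERERERERERERERERERERERERERERERERERERERERERERERERERERERERERERERERERERERERERERERERERERERERERERERERERERERERERERERERERERERERERERERERERERERERERERERERERERERERERERERERERERERERERERERERERERERERERERERERERERERERERERERERERERERERERERERERERERERERERERERERERERERERERERERERERERERERERERERERERERERERERERERERERERERERERERERERERERERERERERERERERERERMzMxERERERERERERERERERERERERERERERERERERERMzMzERERERERERERERERERERERERERERERERERERERMzMzMRERERERERERERERERERERERERERERERERMzMzMzMzMxEREREREREREREREREREREREREREREREREzMzMzMzMzEREREREREREREREREREREREREREREREREzMzMzMzMzMRERERERERERERERERERERERERERERERETMzMzMzMzMxERERERERERERERERERERERERERERERERMzMzMzMzMz"/>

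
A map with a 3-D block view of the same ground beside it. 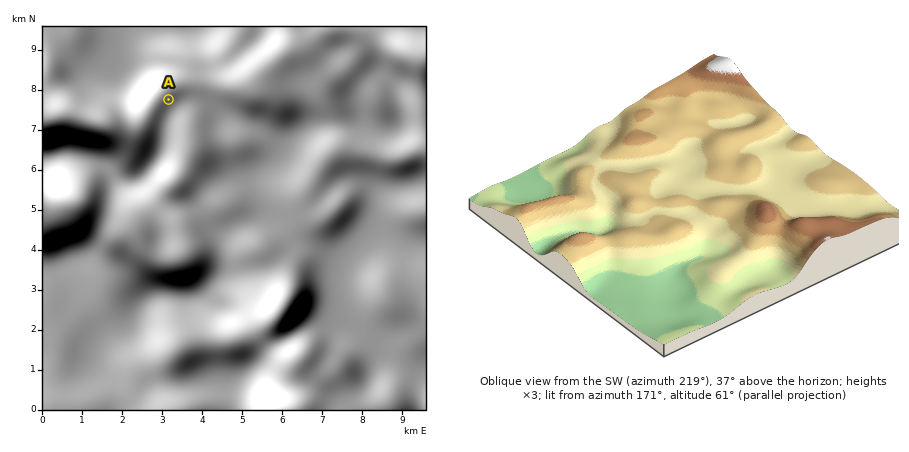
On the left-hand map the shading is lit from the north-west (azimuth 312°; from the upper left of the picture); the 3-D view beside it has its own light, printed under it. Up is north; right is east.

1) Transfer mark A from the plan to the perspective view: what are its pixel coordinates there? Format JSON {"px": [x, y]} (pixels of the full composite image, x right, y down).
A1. {"px": [587, 175]}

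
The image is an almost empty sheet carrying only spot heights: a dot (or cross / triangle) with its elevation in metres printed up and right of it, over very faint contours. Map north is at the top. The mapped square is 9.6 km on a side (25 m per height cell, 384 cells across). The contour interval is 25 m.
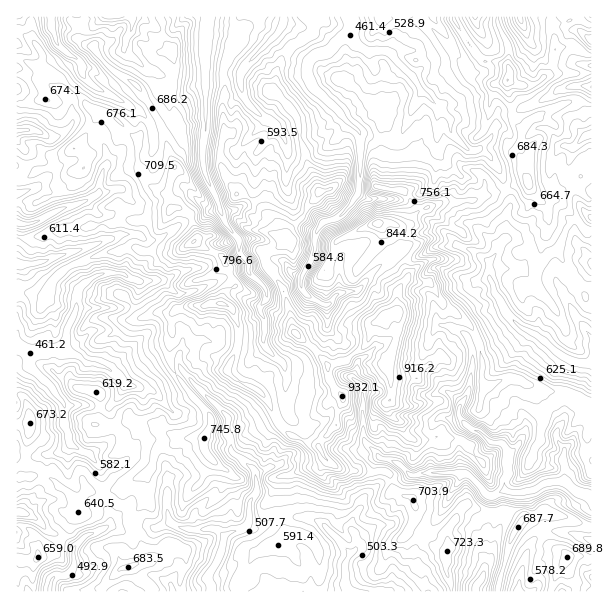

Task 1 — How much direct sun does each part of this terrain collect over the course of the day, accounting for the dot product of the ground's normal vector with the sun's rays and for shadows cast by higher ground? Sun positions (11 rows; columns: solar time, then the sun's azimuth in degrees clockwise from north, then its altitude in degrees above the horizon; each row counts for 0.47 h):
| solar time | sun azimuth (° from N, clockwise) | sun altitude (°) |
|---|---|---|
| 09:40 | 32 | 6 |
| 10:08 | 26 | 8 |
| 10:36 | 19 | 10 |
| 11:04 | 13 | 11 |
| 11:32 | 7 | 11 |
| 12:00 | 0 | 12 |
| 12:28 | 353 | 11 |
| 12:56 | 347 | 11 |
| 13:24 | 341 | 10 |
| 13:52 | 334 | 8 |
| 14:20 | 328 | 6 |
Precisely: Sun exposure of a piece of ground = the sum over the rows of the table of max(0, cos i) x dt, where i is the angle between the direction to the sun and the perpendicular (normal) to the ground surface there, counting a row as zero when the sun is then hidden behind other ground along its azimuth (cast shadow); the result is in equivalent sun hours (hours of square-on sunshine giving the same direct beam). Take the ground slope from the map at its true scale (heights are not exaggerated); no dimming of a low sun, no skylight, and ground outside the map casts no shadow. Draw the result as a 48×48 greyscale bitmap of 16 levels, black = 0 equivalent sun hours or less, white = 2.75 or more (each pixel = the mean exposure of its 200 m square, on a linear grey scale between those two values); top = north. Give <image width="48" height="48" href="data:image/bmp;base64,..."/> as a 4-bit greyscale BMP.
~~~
<image width="48" height="48" href="data:image/bmp;base64,Qk32BAAAAAAAAHYAAAAoAAAAMAAAADAAAAABAAQAAAAAAIAEAAATCwAAEwsAABAAAAAAAAAAAAAAABEREQAiIiIAMzMzAERERABVVVUAZmZmAHd3dwCIiIgAmZmZAKqqqgC7u7sAzMzMAN3d3QDu7u4A////ACIDy3MAJlJUNTMyIiNDEAASEUM3QhJANBEARYggIgMRRWMzMjMyMhARIkIVUiExMzMRIhR5YzIhJkQiI0QyRTACEzMzUiREIZd2EzR3iUNTJGZCMyQxIyARNjMiUhRZzXimAHumer3IMXiGQjIAAWczZoUiUxSbc4xBEAJUUmIAAAI1VSAAACRjaTIjSBIgFVIjREIlITEAAAESIAAAAQAjOIMkSbVI3QBGVUIjRDQAEAFAAAAAARElRJer3c64dAAjdVZCMyVBAAAwAAAAAEaqhGogMQGaMENHdpmGQyRjAFIkIAAAAAMjRRECJAABEXiJm5RohBEhGHEAETFGUyEAAAAUMzEyFENHlxUzVBIihBAAAAR0MQAAAAB5EoQQMyEjQQFURUM0IRAQAWUAEAADIjdQAFVBEyNoMiIzNGmYICIQaGgxAQATZ6QAABUjFHZkSJlliIdUQAADZDFQEQAREzACIhMxVHumM0SqmWEFMAAFVFQhEiFEISRUMxMxNJujATV8hTNUAABWZVVIEnRBNAFRIiNFjNsxfdthABNAAEmERUJmABQyIAFIQmrv/HVJuYQBERMRRWd2MhMgASR4EBJG3dyrumWIgwACISIzWUWVAAe4BXQ1hGRIe5mEAjASIhAAIyE0RVVhAFuoYVU0aIZIiKgwNSABMVQQA0IgADVGRopzMgIiWHJ4eEECQyEBOCEzECEAADdVjaiHd0MjMQSogwEUUCMRJGZomIURAXY5fPeKzbdlMXt2QCEmISVEIlMmuqvf7GEUeyAYqbmGF8uIEjJlJHhzAErJRVMiiWshlBAACHpBJ2VkJFVjSKq2AAAQAAA0MoMFUXQzIpukdBASV2QzaBE3lRAAAgAAFqFFADtFYjerUzRSMjM0ZAAAA3hjVWQBfTRjEyVDRRJSanMBRUMTQWUhAAFGU2zHSCEjZxPVEAAYYgJREzMTIVWahkMhEwKv9TaIlQB/5TRkEDQBERMzKAADepRXZDFXckhpyRADz//FAgABExEyQmUgAVl2M2ikMQSZt0ABd1aO6FQhERFUMRVjEAJDJWYpIniHhXcxMkeG3ruWURV2JEI1IRMhSGF3FZeIeb/3S//9e6VZc1ZmVGhUdiJld3iUSJiIeL7sWru7mFnJNGVVdZZmJFI1RmpTZnaHdXrLaHd3dol0JWRHl3mrx2MzRWdUcihYRIZ5V1Z2Z4IUeIYwKRAAaTM3hHVTZ1SVJFZoMjNnZldhVDUjQAABIzOKhHZ1WZkwBWeDEjNYZzRBFYREETESM62jF2h0V7QASbghNGQ3c0RCABeEI3V2OrURR2WVZnM0m5MAR3dUERIhAAAnqxNCeCEFt2Q0R1eaqEIkaImUIiE3RJUAAENZghGshDRVVCi5REepd1gxVDQjaIqGdXh7UAinIiRVZRKaUiaZp5VFMzJJuqpTEVSnA3Q1VmdUZkEpgwFIUAEiMjKWSKVmbFmkedpmZ4lEVmQTmFIUQwEiJRiTW4VncZdUV3/phFeUVWZDUzNVQzIzc0mFeUNmNg=="/>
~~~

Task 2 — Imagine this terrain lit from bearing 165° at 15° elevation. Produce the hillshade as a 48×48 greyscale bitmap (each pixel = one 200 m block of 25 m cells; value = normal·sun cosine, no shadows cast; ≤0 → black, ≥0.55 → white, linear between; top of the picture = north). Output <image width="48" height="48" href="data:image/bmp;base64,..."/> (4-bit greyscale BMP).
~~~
<image width="48" height="48" href="data:image/bmp;base64,Qk32BAAAAAAAAHYAAAAoAAAAMAAAADAAAAABAAQAAAAAAIAEAAATCwAAEwsAABAAAAAAAAAAAAAAABEREQAiIiIAMzMzAERERABVVVUAZmZmAHd3dwCIiIgAmZmZAKqqqgC7u7sAzMzMAN3d3QDu7u4A////AKzDABbbh6m4dHmJmZqoreupm52QjJl8l6z7QzSaqarMdGiZiZmoecupmqyybIl6qnnup4ZVearNk1eZmImYRIu5mLu2XIZniTV5tUVERGdppDR4iId6VFq5dpqpTKVSM0M32kI2UyIlmCE1Z2SKljSJZHmpWchUVyJovrdXiEeJrJRlVVeqqXRZY3qpZKqIdUV3ibuXm4vc7MiJiJzMqbp5gzlzQAR2Msp2Z4mYiYfcvMpau87tt4l3hwQhAAABJduXV2Z4mZWMvexqze//+2YQFRBLRpMBfYl2RTM1eadpy5mFjO///HM0FXPOqP+nm2ZDITZUWLmJpTm2V5u4hla+3e3JlI7Zl3iFJHeHV6qJdIzd2nlmV5zu//5ihim5d5uoach4d4dnl6zN63fcrN7aqYM5yze8homGd5l3dlM1qHibl1XOze/IZUOu/Zeqp1Z2UkVGNDRVS4iZZneOuv/duXn8u7i6h0I2hWYhEUiVbbu3Zmedpp3Lu7d6mamahjEnqXcwNGh2vuuXZmV1llmrqdhJqphlMhJ3UQJXiZh7zKdXZmh1qoiczOxWZ1MQAEVkESSJqreqiHREdnd92ZmGrcx1IREQI2dUN6u4iamHQoc2qpQ4x1mmWImFQSNHl4qIaazKd4p3U3lHzZESenjJQ0eFVDR7uZzLd3m8t3mZh4hkeFIlWanbdGlVVHiqiovsg2ZoqXm8y4ZTICEDI3nLqZhFSLuofIjMpFZkJERou2hQMAIAAAWKqmNFarqXmoaKpkdzAAEQJWdUQEuCAAJptyJWmYl3l0NK2iACQiNDE1GpNH3qkhF5lVZ2h3h4hCIEz7ZoqqhWdyG5bASquDA4ibuYdmiJZYhTSM3tyr7adRqIzzB3anQmaJmpZ3iYeLzbl2Z4dlfdgRdJzZA4d6l3dVmqZnipi0SLzLhmZ1AjMKVGeKAAebuYqaqrl3i6mlQRR4qZiKYQAYdkNucAAlZorLm7qpiaps2kESV2ZopTCFMzFP/AAAAVrLzcuaqamYjeyENFd1ZWS6UzE5/+AAEgBHiruap5m4Zq76ZnhmeDiHU0MyXPVWUzABJXeahmmpl3i8iJdFlyljRFQgAIcAABQRMzV4dmeEV3eLlnZEVVZDQ0QhABYAABQ0ITdmh2VjQzZ4qHdVOHNmVERUMBYkRFVTI0dVmWQyIyFXmHd1aXF5ZUZ2ZCZGZWZTaXRFeqhIaIM4h1WFeIJIZFh3Zkh4hVZVV5VWeaqu3LhnZDV1Z3MjR5lmVXmYl0VXVphkaJu5uplzI3hmVnNCW7hDWJh2iVWIdpuYVGh2d4gySKhWdmNUeIQke6dVV3iZl4zMuFRHd3UlmWNnmXVmMkVWiIdERIiZl1innLmXZ1NphCR4mXV6ICeHQkVVR5Z4iENDJ6q1ZBa7c0eJmHRskhe6UiNlaId3h0MzJYl1YjiWZ1ZmeYRJyCOcp0WZmIh3hEUzRWdWU2dRJVNVSYVGm3NZunacuphqU2YkZWaEVGViAUNXSIZVeqRXq4ZquZZsM3YkZmnA=="/>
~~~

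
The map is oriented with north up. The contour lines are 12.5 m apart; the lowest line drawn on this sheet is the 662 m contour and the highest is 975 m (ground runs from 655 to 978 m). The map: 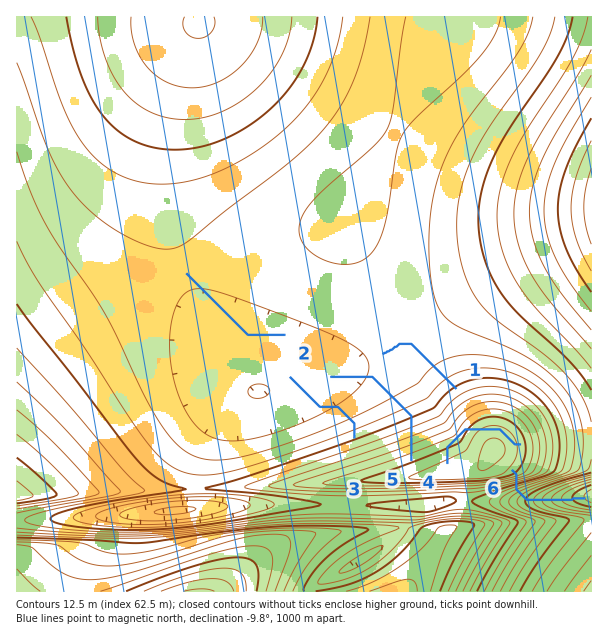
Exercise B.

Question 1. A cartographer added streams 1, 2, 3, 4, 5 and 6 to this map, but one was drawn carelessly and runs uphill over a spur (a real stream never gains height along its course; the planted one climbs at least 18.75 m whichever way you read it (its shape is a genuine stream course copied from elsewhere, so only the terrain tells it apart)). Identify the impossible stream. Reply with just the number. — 4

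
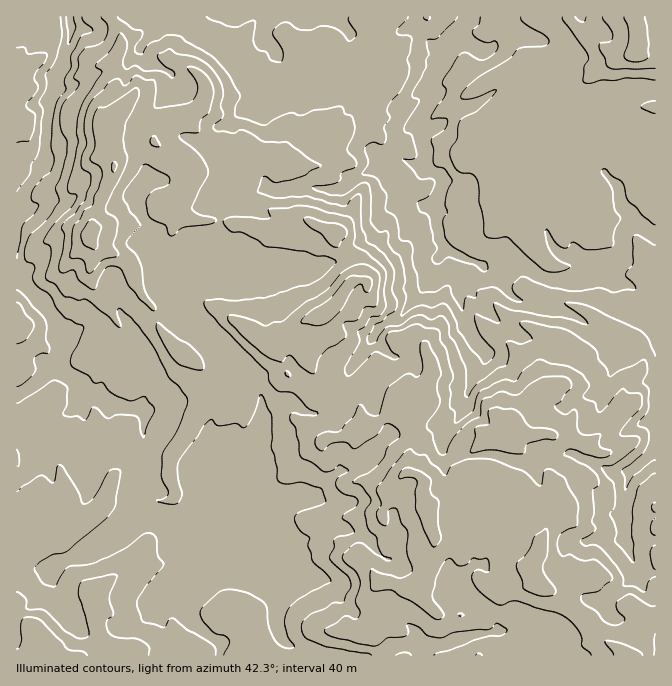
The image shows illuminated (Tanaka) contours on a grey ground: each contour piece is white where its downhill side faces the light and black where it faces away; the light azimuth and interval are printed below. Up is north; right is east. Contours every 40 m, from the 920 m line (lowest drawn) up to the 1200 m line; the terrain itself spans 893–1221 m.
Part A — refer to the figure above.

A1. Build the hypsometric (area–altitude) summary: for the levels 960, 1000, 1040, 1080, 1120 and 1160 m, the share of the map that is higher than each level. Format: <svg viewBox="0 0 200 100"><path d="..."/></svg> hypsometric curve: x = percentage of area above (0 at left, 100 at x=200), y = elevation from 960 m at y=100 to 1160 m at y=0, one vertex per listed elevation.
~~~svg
<svg viewBox="0 0 200 100"><path d="M182 100l-38-20-38-20-41-20-27-20-22-20"/></svg>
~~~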